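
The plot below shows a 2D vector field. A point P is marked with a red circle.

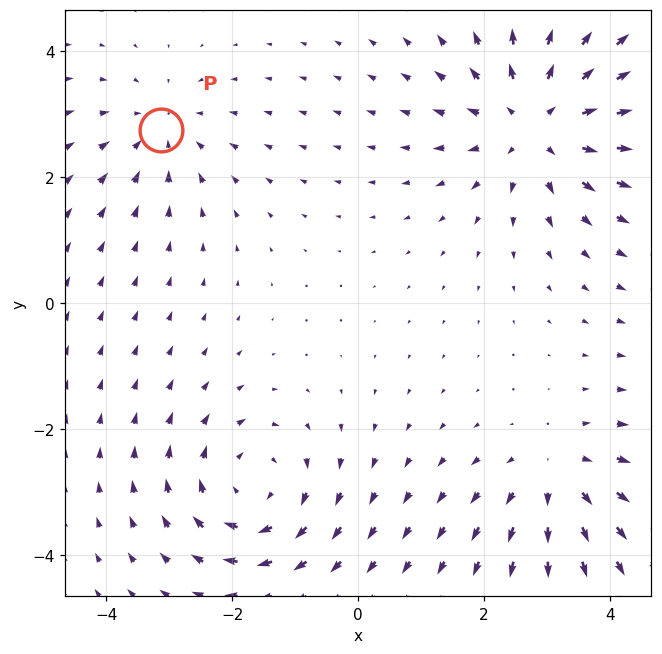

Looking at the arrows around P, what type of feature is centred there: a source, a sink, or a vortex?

sink

At P (-3.1, 2.7) the arrows converge inward. Divergence about -3, curl ≈0 — negative divergence with near-zero curl is a sink.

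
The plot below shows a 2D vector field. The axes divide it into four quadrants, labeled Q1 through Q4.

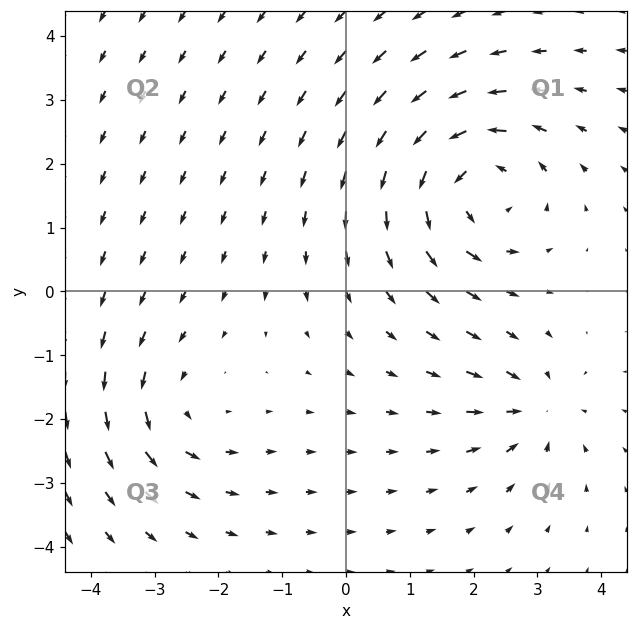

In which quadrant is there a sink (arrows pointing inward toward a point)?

Q4

The sink sits at approximately (3.0, -1.9), which lies in quadrant Q4. The divergence there is about -3, negative as expected for a sink.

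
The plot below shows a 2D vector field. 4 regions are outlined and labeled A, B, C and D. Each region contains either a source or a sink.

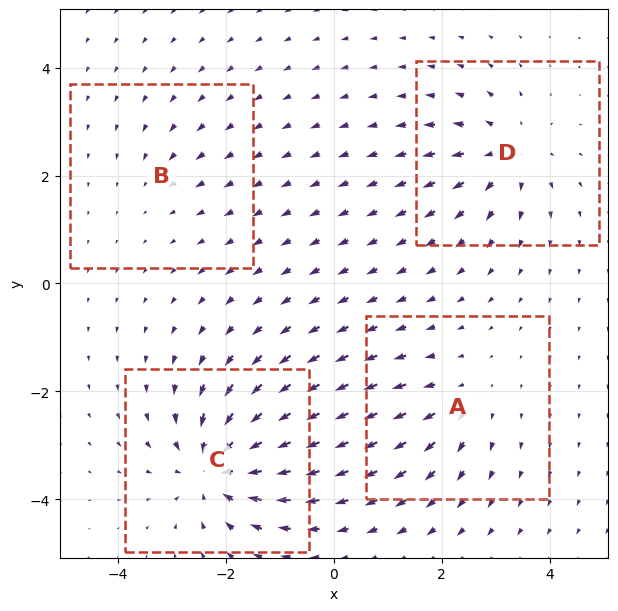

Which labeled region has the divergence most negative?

Divergence at each region's feature centre — A: about +4, B: about -2, C: about -8, D: about +5. Region C is most negative.

C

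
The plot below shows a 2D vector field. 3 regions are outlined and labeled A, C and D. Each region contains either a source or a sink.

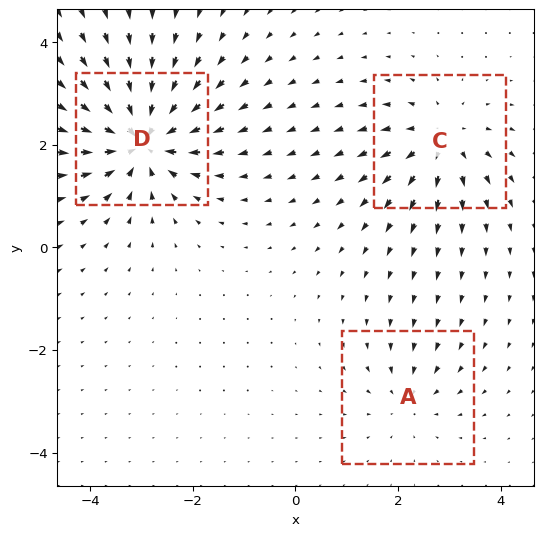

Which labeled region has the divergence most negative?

Divergence at each region's feature centre — A: about -2, C: about +4, D: about -6. Region D is most negative.

D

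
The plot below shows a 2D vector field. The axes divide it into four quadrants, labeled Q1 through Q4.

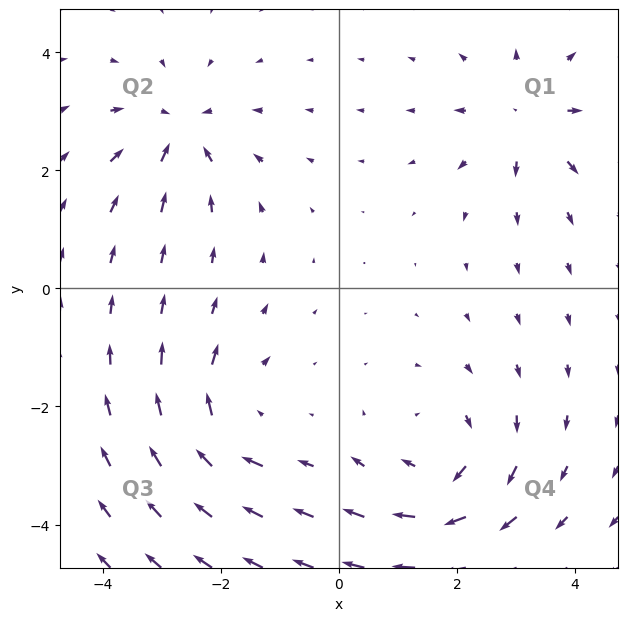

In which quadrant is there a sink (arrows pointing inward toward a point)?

The sink sits at approximately (-2.7, 2.7), which lies in quadrant Q2. The divergence there is about -5, negative as expected for a sink.

Q2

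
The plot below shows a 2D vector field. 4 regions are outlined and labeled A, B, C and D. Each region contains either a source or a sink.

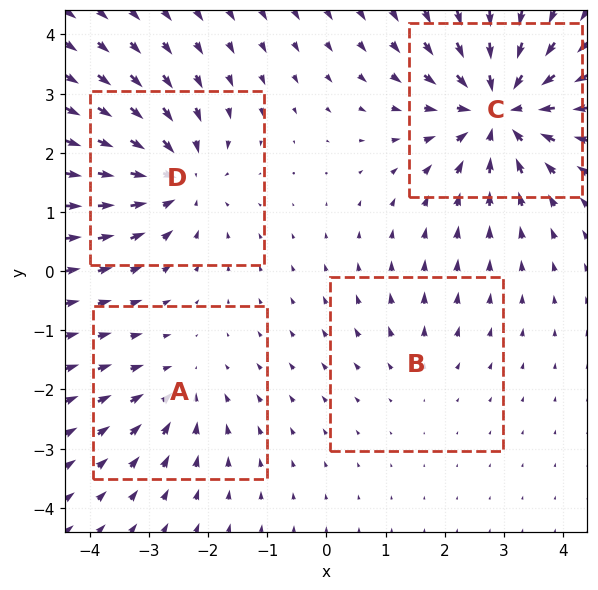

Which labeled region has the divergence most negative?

C

Divergence at each region's feature centre — A: about -3, B: about +2, C: about -7, D: about -5. Region C is most negative.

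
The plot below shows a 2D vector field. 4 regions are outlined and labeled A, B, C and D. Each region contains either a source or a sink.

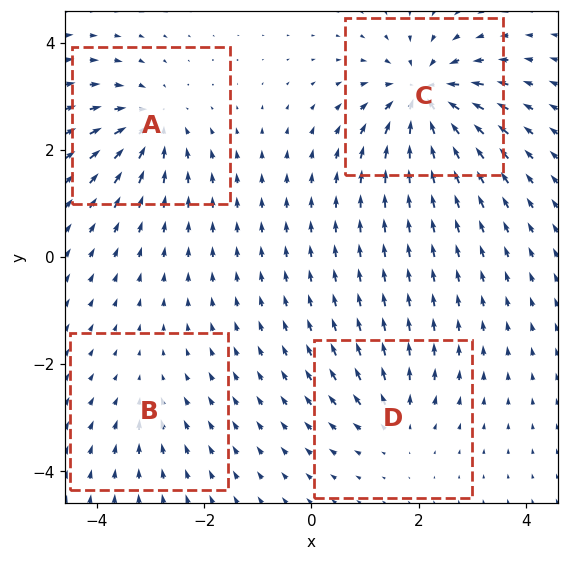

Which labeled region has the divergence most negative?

Divergence at each region's feature centre — A: about -6, B: about -2, C: about -8, D: about +4. Region C is most negative.

C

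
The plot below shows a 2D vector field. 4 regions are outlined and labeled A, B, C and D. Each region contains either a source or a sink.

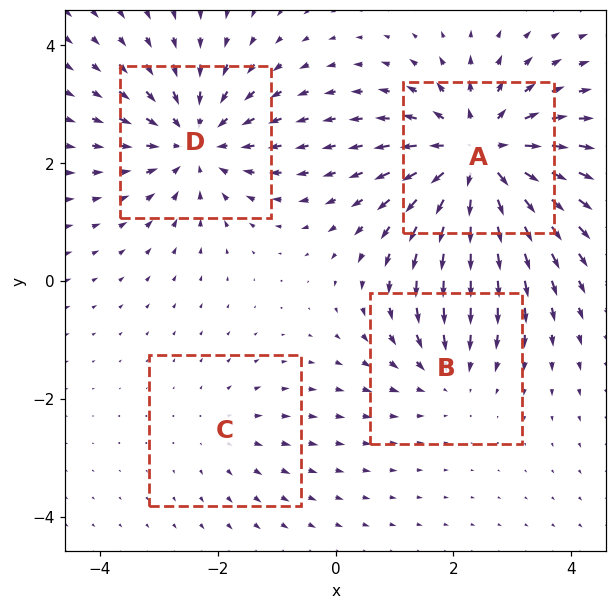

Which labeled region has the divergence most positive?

A

Divergence at each region's feature centre — A: about +7, B: about -3, C: about +2, D: about -5. Region A is most positive.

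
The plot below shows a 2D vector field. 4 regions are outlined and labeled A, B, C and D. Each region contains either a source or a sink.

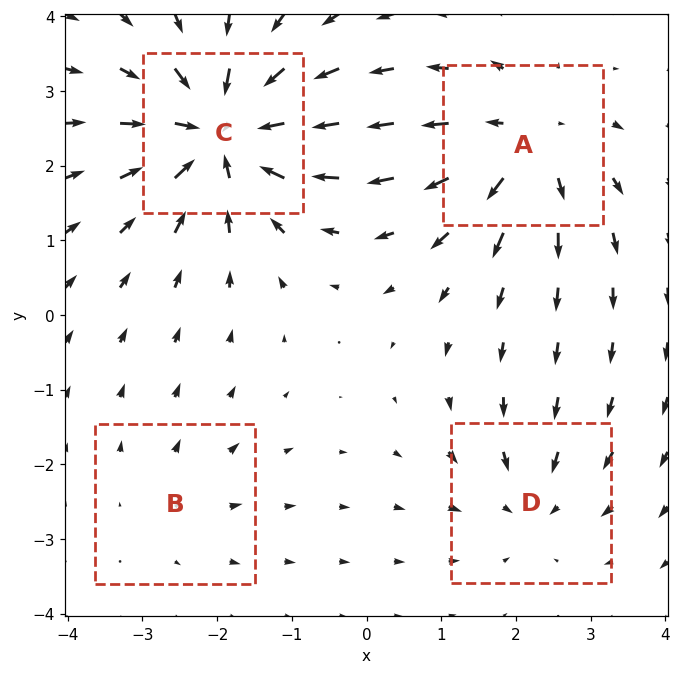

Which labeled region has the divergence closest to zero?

Divergence at each region's feature centre — A: about +5, B: about +2, C: about -7, D: about -3. Region B is closest to zero.

B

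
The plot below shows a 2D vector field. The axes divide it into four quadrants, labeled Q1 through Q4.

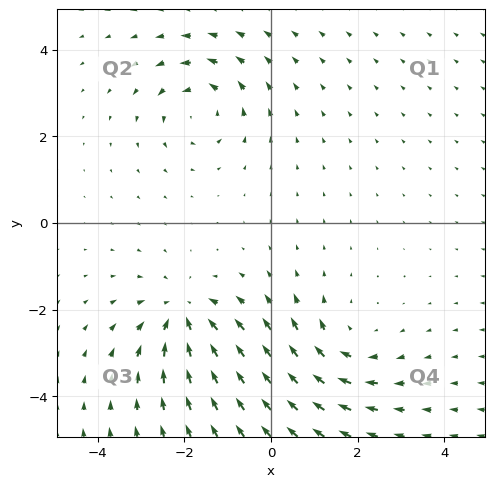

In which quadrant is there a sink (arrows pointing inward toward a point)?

The sink sits at approximately (-2.0, -2.1), which lies in quadrant Q3. The divergence there is about -4, negative as expected for a sink.

Q3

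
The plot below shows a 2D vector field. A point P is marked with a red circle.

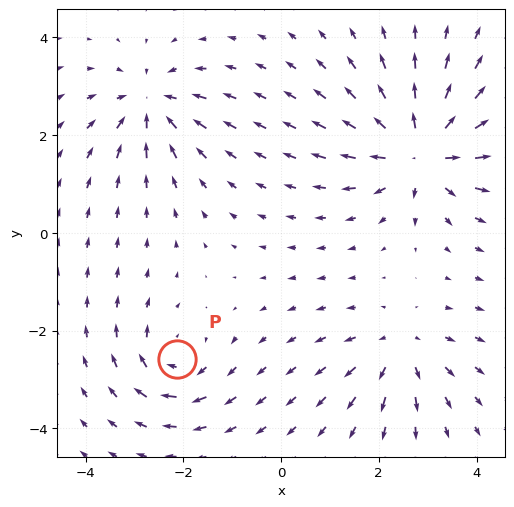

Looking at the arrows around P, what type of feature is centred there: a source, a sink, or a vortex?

At P (-2.1, -2.6) the arrows circulate clockwise. Divergence ≈0, curl about -4 — near-zero divergence with nonzero curl is a vortex.

vortex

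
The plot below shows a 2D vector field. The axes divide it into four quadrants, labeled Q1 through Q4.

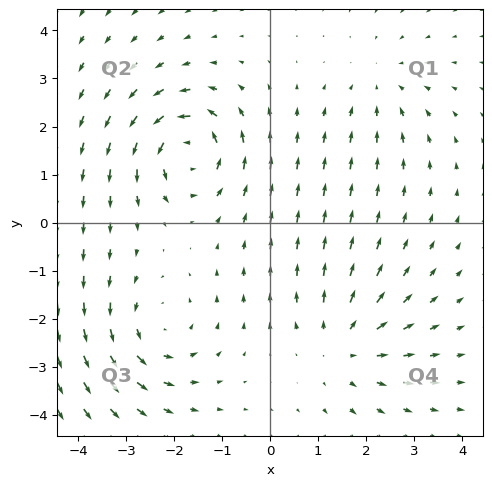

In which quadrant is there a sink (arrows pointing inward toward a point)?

The sink sits at approximately (2.3, 2.8), which lies in quadrant Q1. The divergence there is about -2, negative as expected for a sink.

Q1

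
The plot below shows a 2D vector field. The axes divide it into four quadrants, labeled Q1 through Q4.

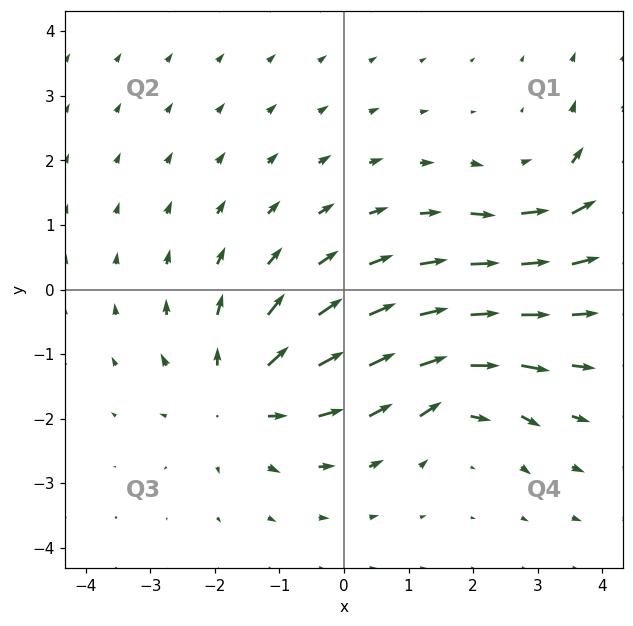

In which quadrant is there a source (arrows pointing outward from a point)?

The source sits at approximately (-1.6, -1.6), which lies in quadrant Q3. The divergence there is about +4, positive as expected for a source.

Q3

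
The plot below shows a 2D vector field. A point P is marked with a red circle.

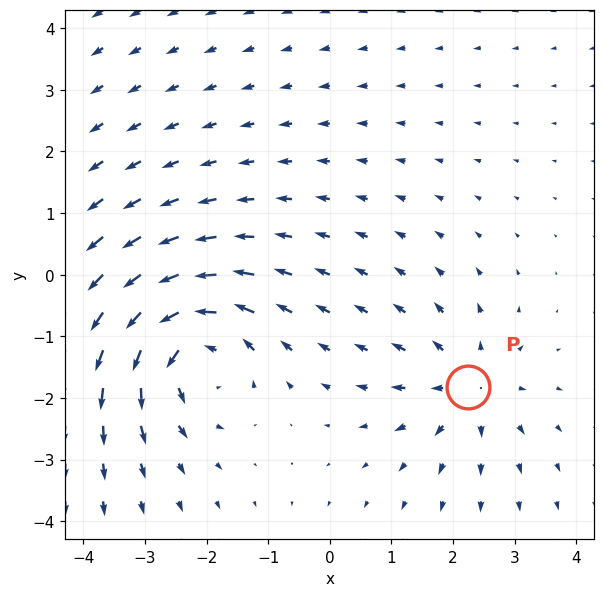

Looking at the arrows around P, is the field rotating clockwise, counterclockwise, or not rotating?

Near P at (2.2, -1.8) the arrows show no circulation. The curl there is ≈0.

not rotating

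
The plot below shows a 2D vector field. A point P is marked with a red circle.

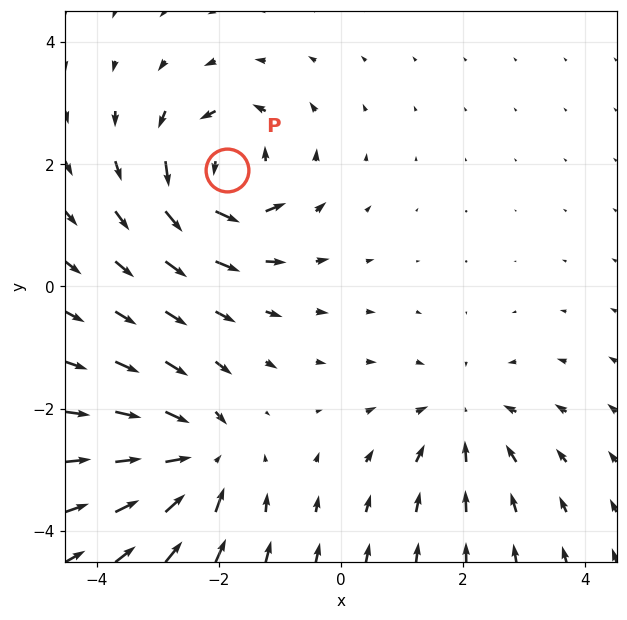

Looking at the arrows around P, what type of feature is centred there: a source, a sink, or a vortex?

At P (-1.9, 1.9) the arrows circulate counterclockwise. Divergence ≈0, curl about +6 — near-zero divergence with nonzero curl is a vortex.

vortex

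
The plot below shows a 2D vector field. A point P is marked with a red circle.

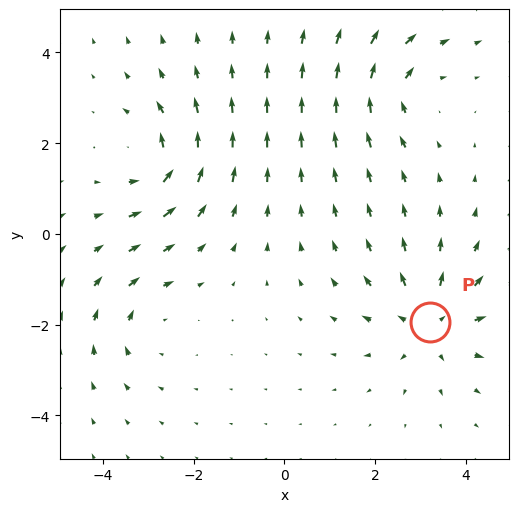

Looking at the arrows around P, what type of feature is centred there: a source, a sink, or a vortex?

source

At P (3.2, -1.9) the arrows spread outward. Divergence about +4, curl ≈0 — positive divergence with near-zero curl is a source.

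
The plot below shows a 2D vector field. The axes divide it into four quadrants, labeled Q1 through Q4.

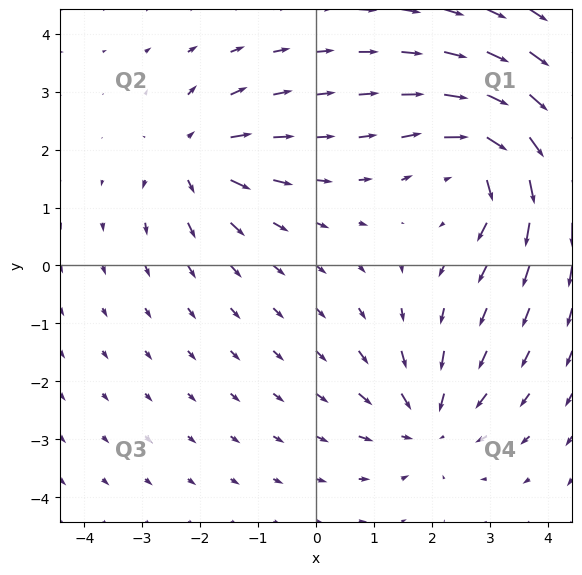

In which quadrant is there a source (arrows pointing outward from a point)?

Q2

The source sits at approximately (-2.1, 1.9), which lies in quadrant Q2. The divergence there is about +4, positive as expected for a source.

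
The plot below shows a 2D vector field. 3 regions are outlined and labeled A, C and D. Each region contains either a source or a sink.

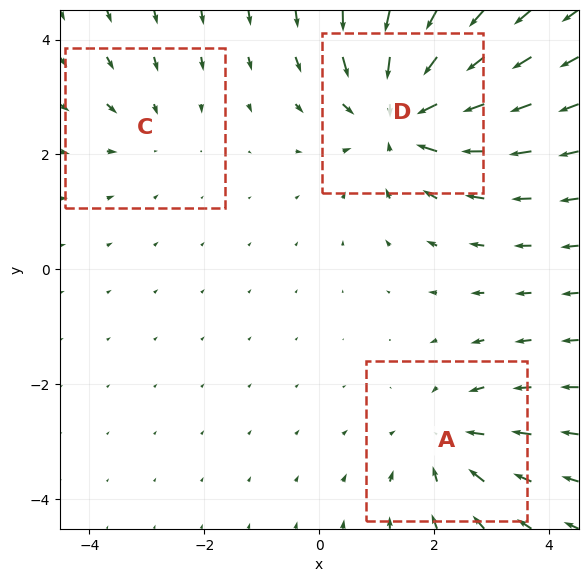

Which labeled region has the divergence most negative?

D

Divergence at each region's feature centre — A: about -3, C: about -2, D: about -4. Region D is most negative.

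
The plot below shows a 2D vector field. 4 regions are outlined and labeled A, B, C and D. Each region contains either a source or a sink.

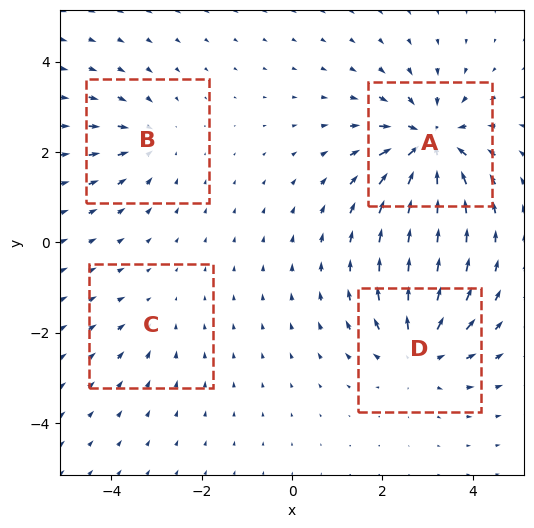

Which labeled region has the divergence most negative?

A

Divergence at each region's feature centre — A: about -7, B: about -3, C: about -2, D: about +5. Region A is most negative.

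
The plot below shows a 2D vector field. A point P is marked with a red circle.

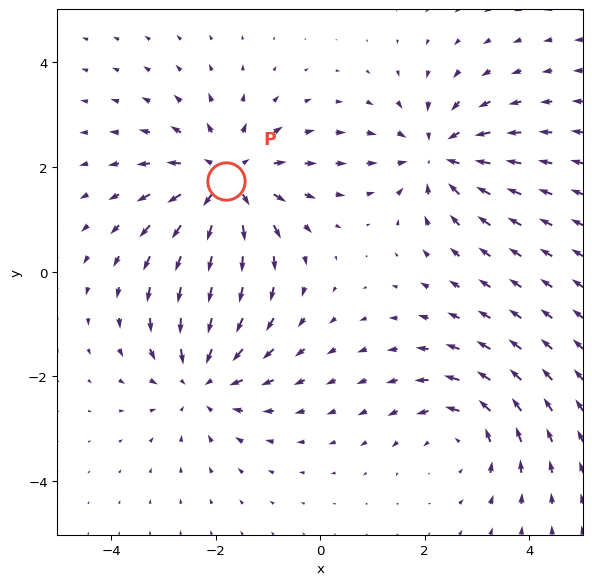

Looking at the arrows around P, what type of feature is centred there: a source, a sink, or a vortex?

source

At P (-1.8, 1.7) the arrows spread outward. Divergence about +5, curl ≈0 — positive divergence with near-zero curl is a source.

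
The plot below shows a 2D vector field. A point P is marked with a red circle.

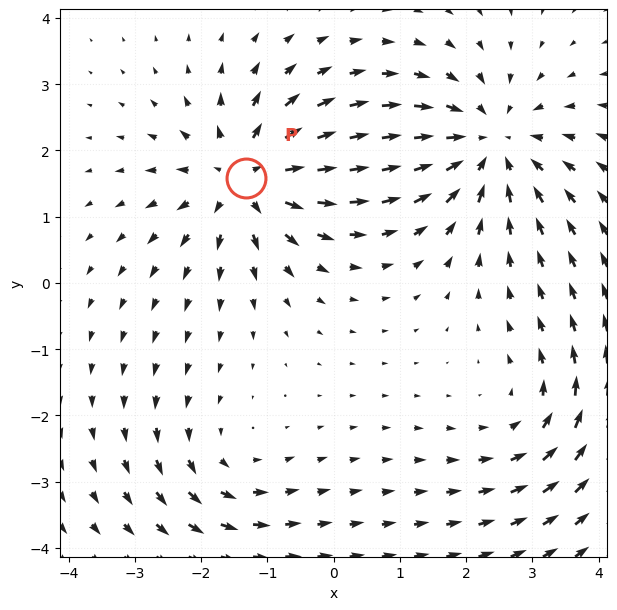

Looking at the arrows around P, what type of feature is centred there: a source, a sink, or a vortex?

At P (-1.3, 1.6) the arrows spread outward. Divergence about +5, curl ≈0 — positive divergence with near-zero curl is a source.

source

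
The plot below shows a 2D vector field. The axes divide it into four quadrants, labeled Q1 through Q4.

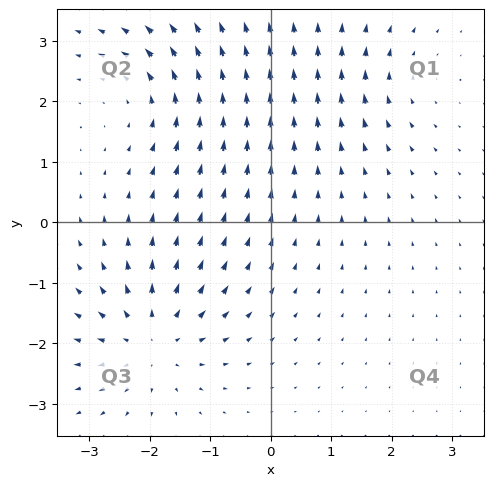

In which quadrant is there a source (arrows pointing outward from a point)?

Q3

The source sits at approximately (-1.9, -1.9), which lies in quadrant Q3. The divergence there is about +5, positive as expected for a source.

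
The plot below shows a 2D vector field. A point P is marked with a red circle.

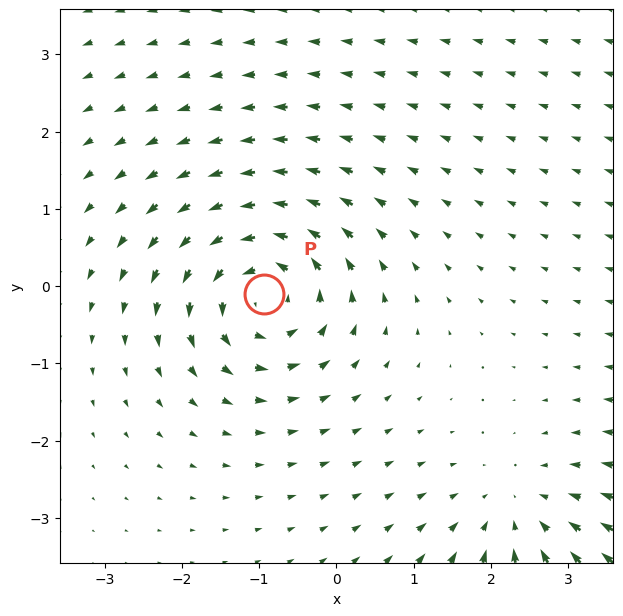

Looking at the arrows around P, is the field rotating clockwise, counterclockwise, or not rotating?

Near P at (-0.9, -0.1) the arrows circulate counterclockwise. The curl (z-component) there is about +6; positive curl means counterclockwise rotation.

counterclockwise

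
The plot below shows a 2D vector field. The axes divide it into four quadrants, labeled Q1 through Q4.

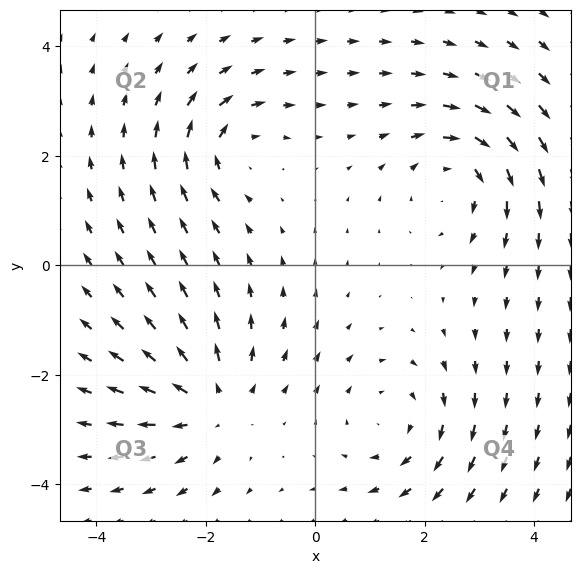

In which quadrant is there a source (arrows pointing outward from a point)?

Q3

The source sits at approximately (-1.9, -2.5), which lies in quadrant Q3. The divergence there is about +5, positive as expected for a source.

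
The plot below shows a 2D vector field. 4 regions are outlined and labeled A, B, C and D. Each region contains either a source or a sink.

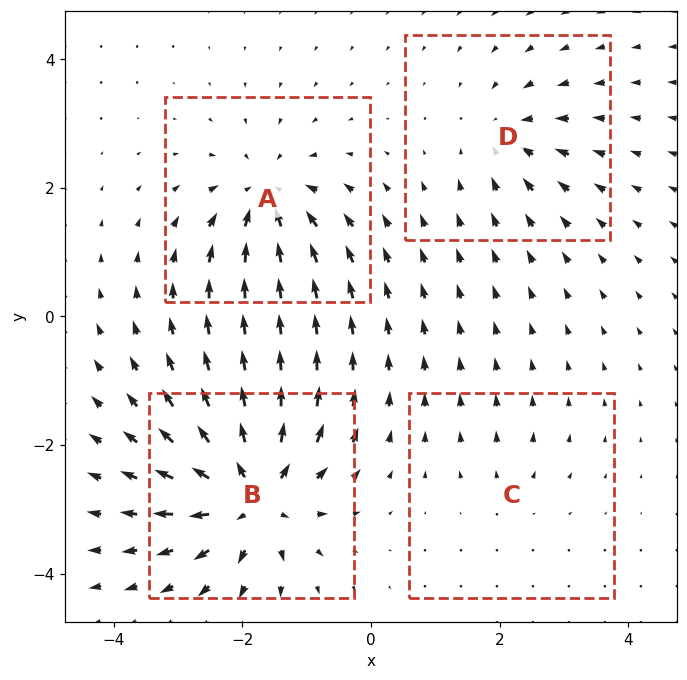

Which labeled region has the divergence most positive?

B

Divergence at each region's feature centre — A: about -6, B: about +9, C: about +2, D: about -4. Region B is most positive.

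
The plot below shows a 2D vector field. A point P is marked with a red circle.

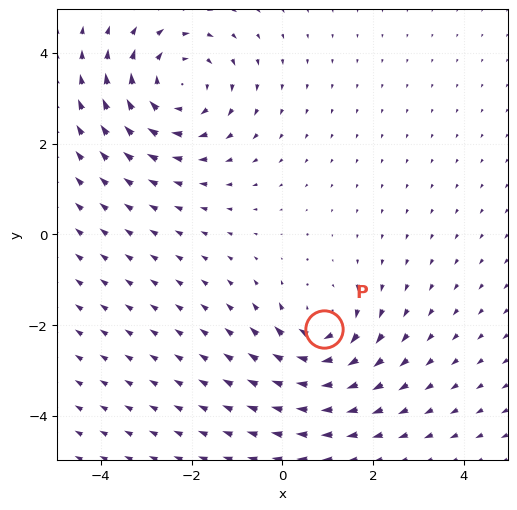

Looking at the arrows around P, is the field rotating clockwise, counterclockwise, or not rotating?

clockwise

Near P at (0.9, -2.1) the arrows circulate clockwise. The curl (z-component) there is about -4; negative curl means clockwise rotation.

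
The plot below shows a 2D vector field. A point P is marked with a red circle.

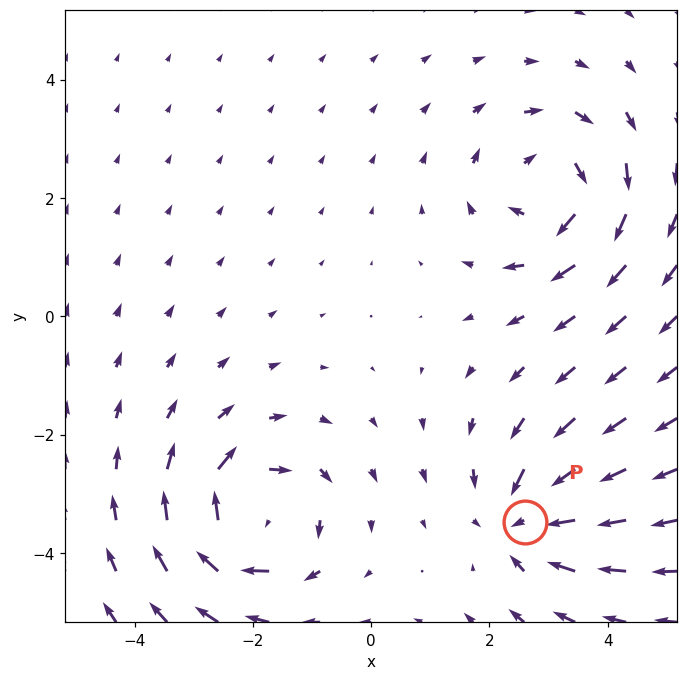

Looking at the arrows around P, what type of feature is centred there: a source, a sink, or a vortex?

sink

At P (2.6, -3.5) the arrows converge inward. Divergence about -4, curl ≈0 — negative divergence with near-zero curl is a sink.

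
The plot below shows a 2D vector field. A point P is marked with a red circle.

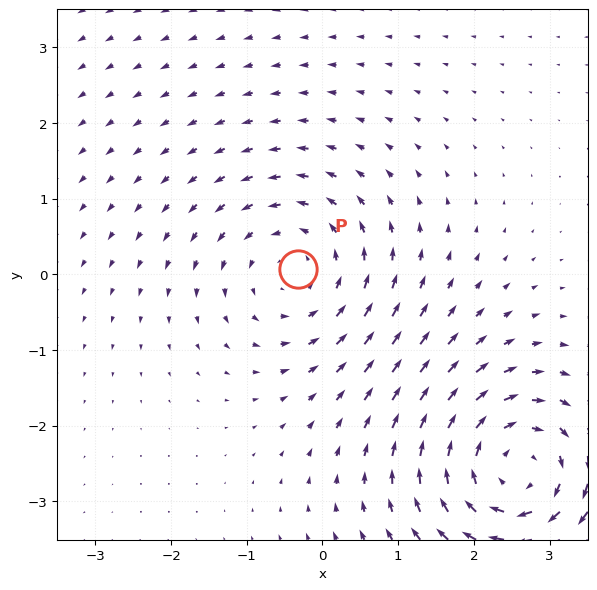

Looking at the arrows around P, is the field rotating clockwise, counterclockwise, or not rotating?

Near P at (-0.3, 0.1) the arrows circulate counterclockwise. The curl (z-component) there is about +3; positive curl means counterclockwise rotation.

counterclockwise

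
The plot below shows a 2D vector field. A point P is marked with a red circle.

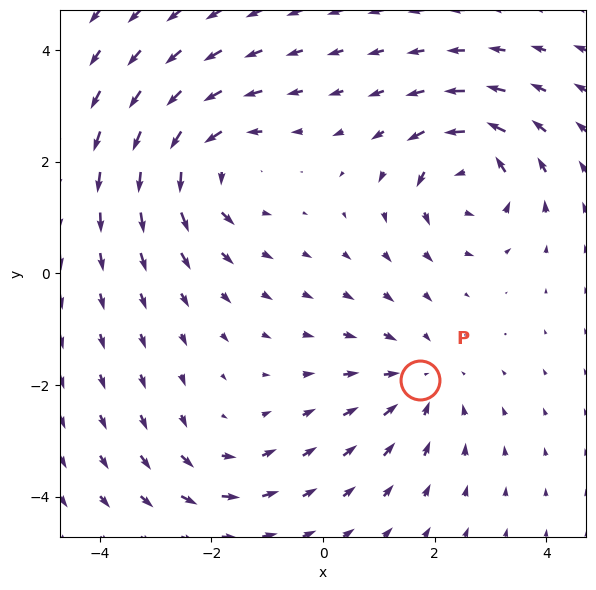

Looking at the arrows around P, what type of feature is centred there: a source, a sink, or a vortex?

sink

At P (1.7, -1.9) the arrows converge inward. Divergence about -3, curl ≈0 — negative divergence with near-zero curl is a sink.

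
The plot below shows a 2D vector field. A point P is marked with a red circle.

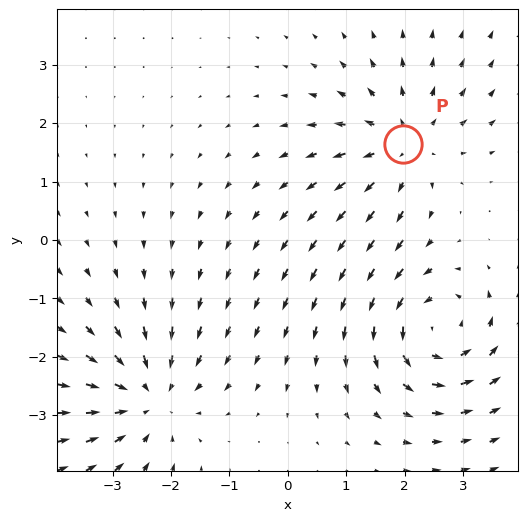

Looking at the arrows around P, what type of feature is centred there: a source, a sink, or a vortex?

source

At P (2.0, 1.6) the arrows spread outward. Divergence about +3, curl ≈0 — positive divergence with near-zero curl is a source.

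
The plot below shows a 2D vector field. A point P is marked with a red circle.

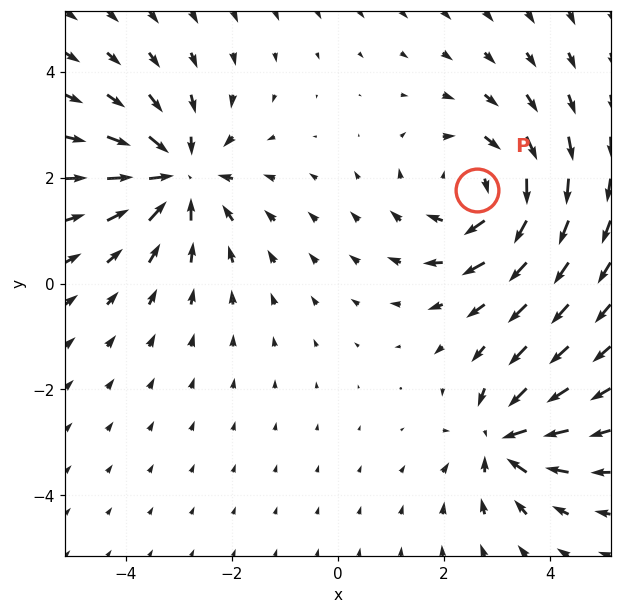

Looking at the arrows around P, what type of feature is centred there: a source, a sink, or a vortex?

At P (2.6, 1.8) the arrows circulate clockwise. Divergence ≈0, curl about -4 — near-zero divergence with nonzero curl is a vortex.

vortex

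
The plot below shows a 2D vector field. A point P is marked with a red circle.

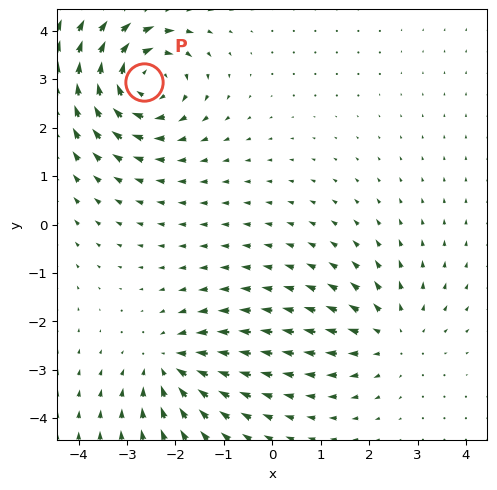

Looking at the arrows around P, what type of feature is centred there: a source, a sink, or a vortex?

vortex

At P (-2.6, 2.9) the arrows circulate clockwise. Divergence ≈0, curl about -5 — near-zero divergence with nonzero curl is a vortex.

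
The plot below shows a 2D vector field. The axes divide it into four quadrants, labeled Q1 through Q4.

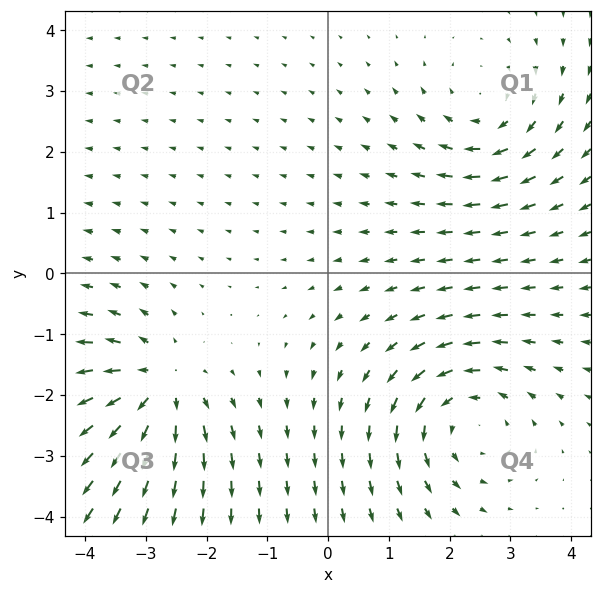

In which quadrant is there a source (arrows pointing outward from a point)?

The source sits at approximately (-2.8, -1.9), which lies in quadrant Q3. The divergence there is about +6, positive as expected for a source.

Q3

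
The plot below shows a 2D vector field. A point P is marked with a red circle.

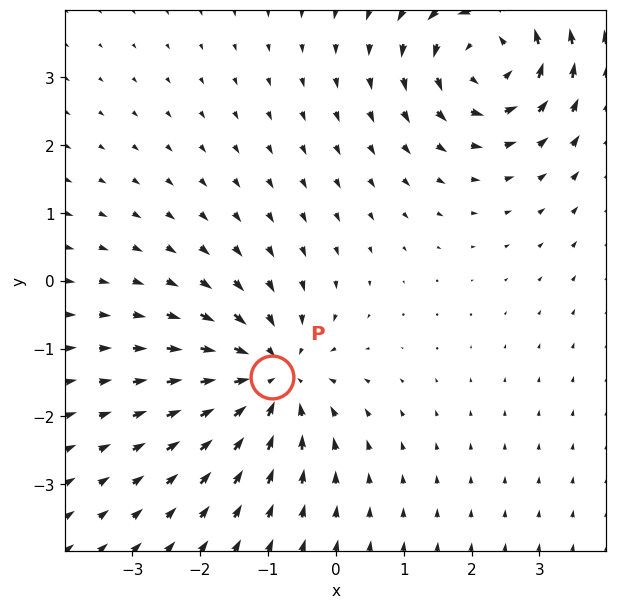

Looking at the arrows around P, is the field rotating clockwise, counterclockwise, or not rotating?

Near P at (-0.9, -1.4) the arrows show no circulation. The curl there is ≈0.

not rotating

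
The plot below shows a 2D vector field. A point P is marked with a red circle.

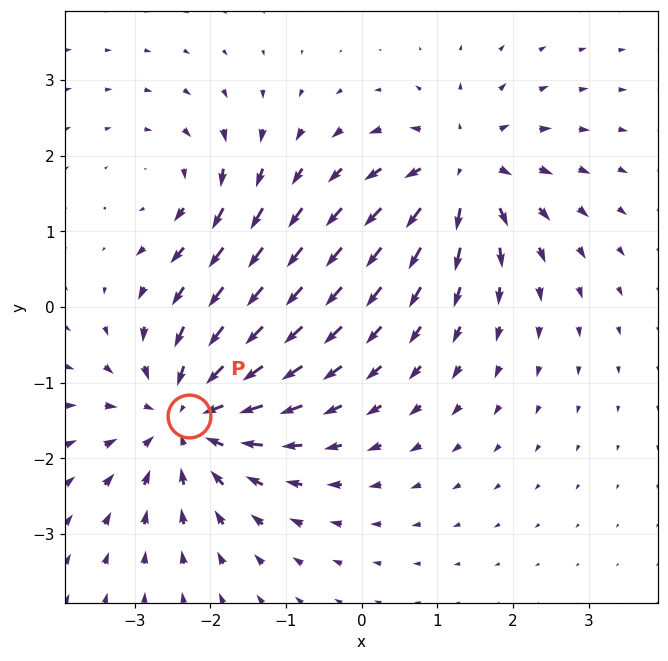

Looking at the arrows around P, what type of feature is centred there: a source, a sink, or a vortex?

At P (-2.3, -1.4) the arrows converge inward. Divergence about -5, curl ≈0 — negative divergence with near-zero curl is a sink.

sink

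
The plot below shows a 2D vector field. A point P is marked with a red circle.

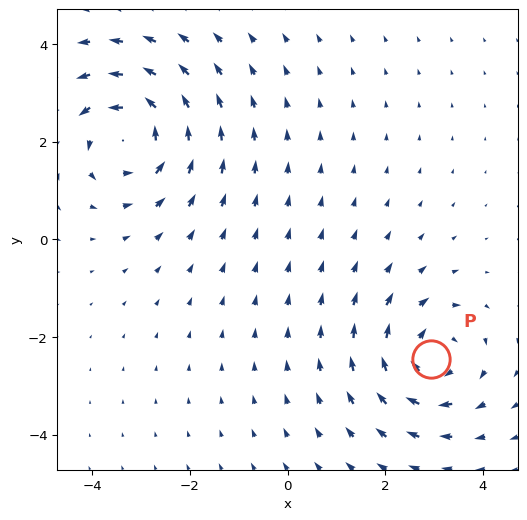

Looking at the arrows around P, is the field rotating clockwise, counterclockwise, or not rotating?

Near P at (2.9, -2.4) the arrows circulate clockwise. The curl (z-component) there is about -4; negative curl means clockwise rotation.

clockwise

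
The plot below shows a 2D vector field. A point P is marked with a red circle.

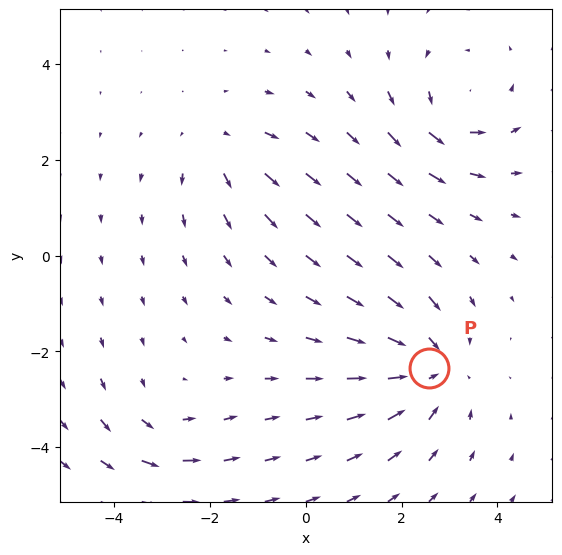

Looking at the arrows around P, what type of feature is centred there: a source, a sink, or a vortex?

sink

At P (2.6, -2.3) the arrows converge inward. Divergence about -4, curl ≈0 — negative divergence with near-zero curl is a sink.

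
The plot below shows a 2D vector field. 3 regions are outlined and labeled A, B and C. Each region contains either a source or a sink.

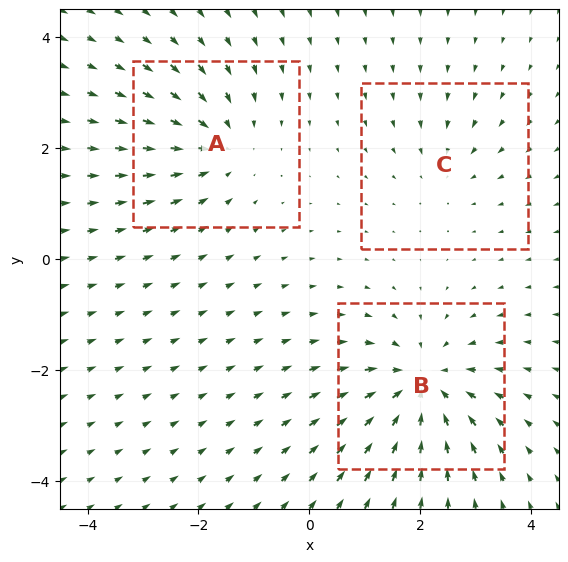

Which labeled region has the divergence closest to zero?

C

Divergence at each region's feature centre — A: about -3, B: about -5, C: about -2. Region C is closest to zero.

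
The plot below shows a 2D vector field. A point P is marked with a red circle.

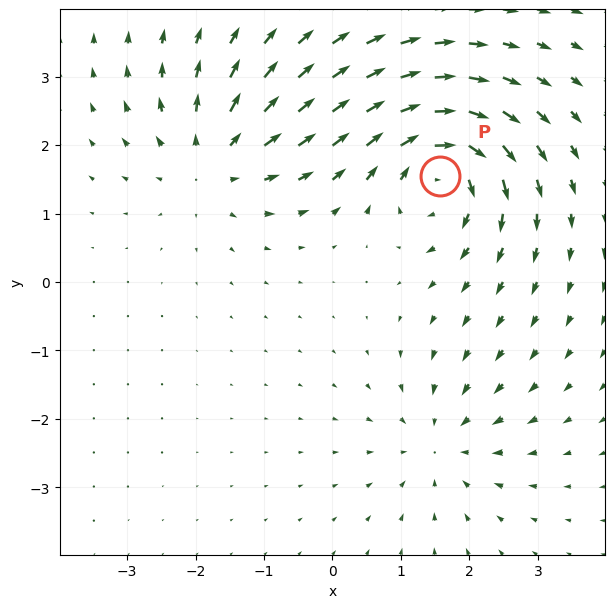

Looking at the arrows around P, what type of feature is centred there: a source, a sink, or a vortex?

At P (1.6, 1.6) the arrows circulate clockwise. Divergence ≈0, curl about -6 — near-zero divergence with nonzero curl is a vortex.

vortex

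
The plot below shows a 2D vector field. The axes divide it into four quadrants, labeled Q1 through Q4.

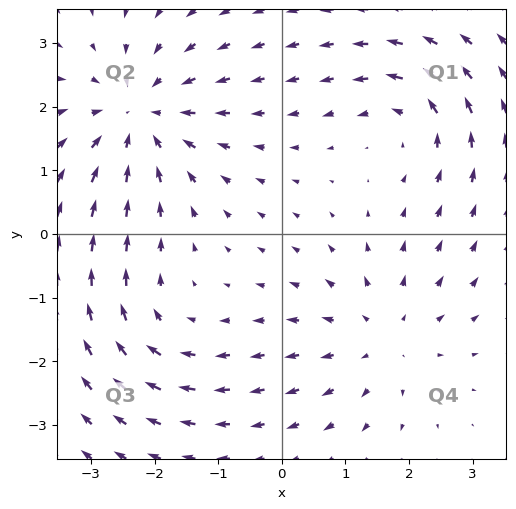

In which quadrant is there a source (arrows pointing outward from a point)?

Q4

The source sits at approximately (1.6, -1.6), which lies in quadrant Q4. The divergence there is about +3, positive as expected for a source.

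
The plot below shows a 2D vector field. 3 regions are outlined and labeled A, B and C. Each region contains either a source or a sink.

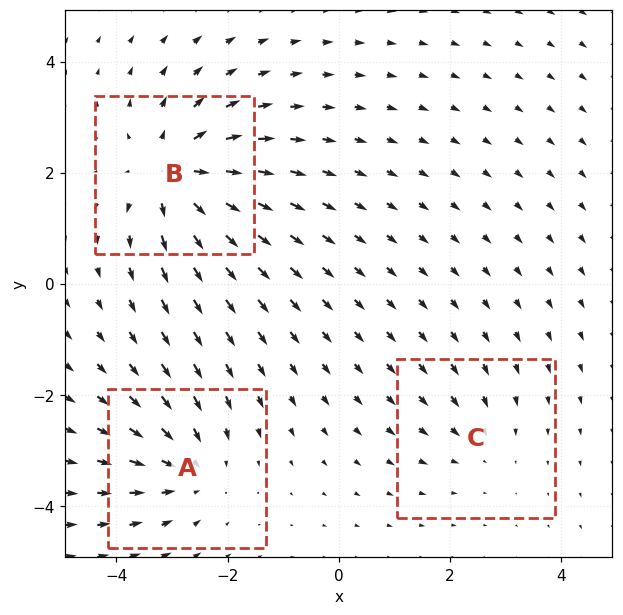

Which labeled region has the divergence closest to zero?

C

Divergence at each region's feature centre — A: about -3, B: about +5, C: about -2. Region C is closest to zero.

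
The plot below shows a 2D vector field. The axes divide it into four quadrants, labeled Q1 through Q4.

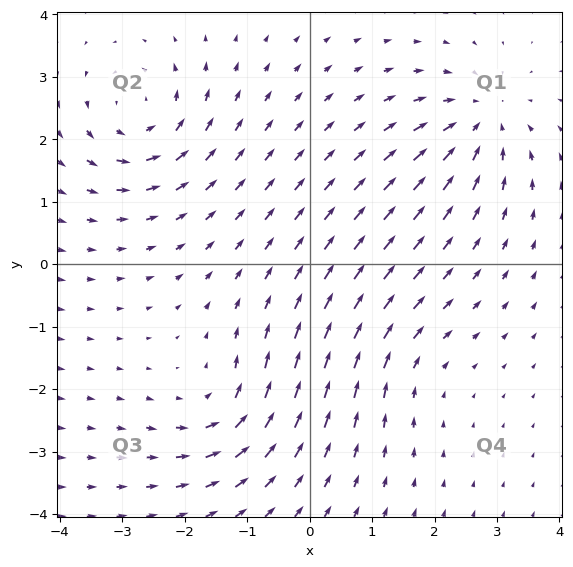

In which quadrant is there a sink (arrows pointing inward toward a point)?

Q1

The sink sits at approximately (2.7, 2.3), which lies in quadrant Q1. The divergence there is about -5, negative as expected for a sink.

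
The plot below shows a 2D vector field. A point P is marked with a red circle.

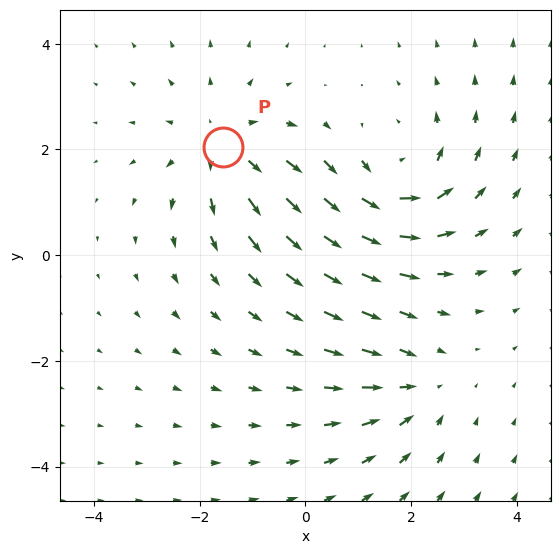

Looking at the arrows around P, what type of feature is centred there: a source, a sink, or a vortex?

source

At P (-1.5, 2.1) the arrows spread outward. Divergence about +4, curl ≈0 — positive divergence with near-zero curl is a source.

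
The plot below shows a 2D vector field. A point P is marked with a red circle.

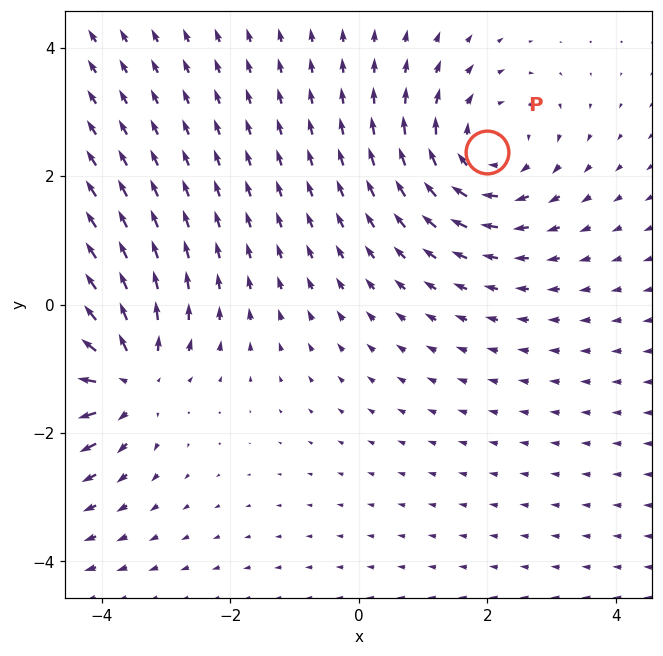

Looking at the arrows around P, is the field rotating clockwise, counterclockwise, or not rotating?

clockwise

Near P at (2.0, 2.4) the arrows circulate clockwise. The curl (z-component) there is about -3; negative curl means clockwise rotation.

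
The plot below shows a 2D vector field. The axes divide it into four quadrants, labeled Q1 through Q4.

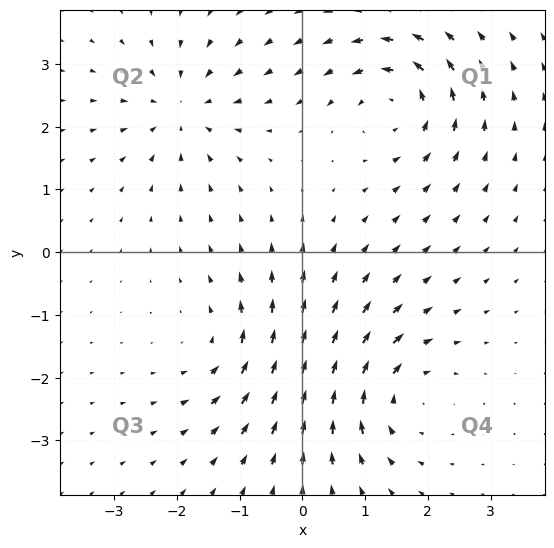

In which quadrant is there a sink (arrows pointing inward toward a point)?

The sink sits at approximately (-1.9, 2.3), which lies in quadrant Q2. The divergence there is about -4, negative as expected for a sink.

Q2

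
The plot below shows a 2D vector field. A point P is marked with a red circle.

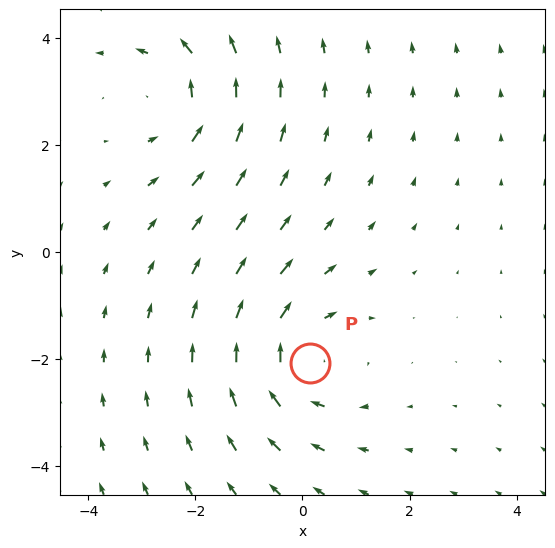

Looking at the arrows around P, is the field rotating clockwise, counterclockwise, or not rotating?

Near P at (0.1, -2.1) the arrows circulate clockwise. The curl (z-component) there is about -4; negative curl means clockwise rotation.

clockwise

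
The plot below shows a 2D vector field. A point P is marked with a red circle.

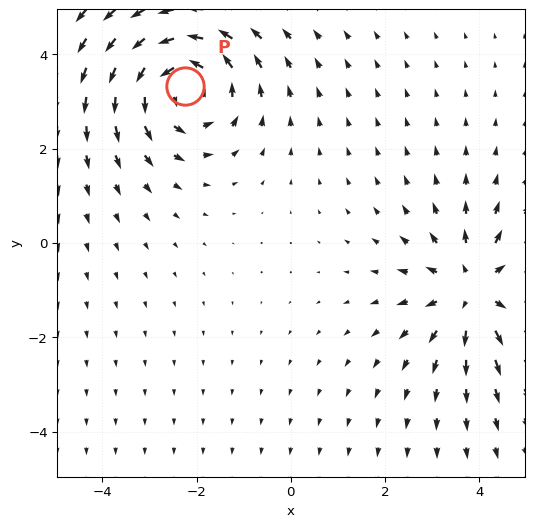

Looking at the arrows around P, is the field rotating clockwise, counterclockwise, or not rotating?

Near P at (-2.2, 3.3) the arrows circulate counterclockwise. The curl (z-component) there is about +3; positive curl means counterclockwise rotation.

counterclockwise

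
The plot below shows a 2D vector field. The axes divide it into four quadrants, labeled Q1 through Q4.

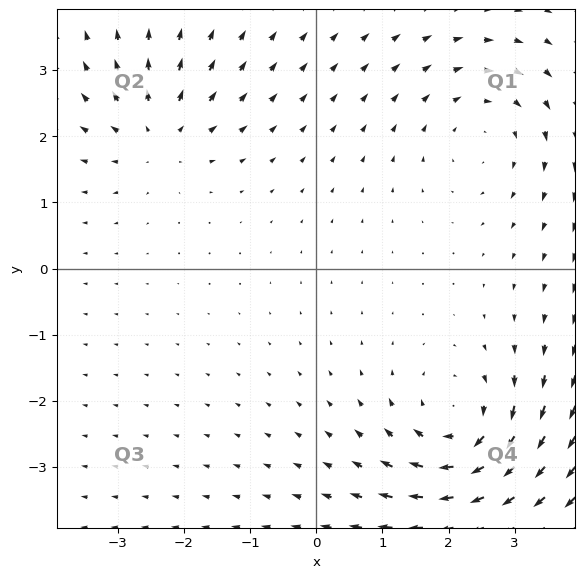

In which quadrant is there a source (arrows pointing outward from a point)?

The source sits at approximately (-2.4, 2.0), which lies in quadrant Q2. The divergence there is about +4, positive as expected for a source.

Q2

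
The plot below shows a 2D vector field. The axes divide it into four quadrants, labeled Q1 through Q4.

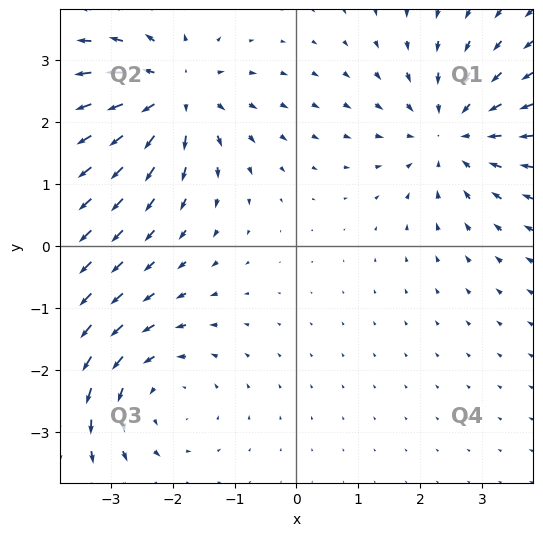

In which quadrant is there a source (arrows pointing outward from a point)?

The source sits at approximately (-2.0, 2.5), which lies in quadrant Q2. The divergence there is about +4, positive as expected for a source.

Q2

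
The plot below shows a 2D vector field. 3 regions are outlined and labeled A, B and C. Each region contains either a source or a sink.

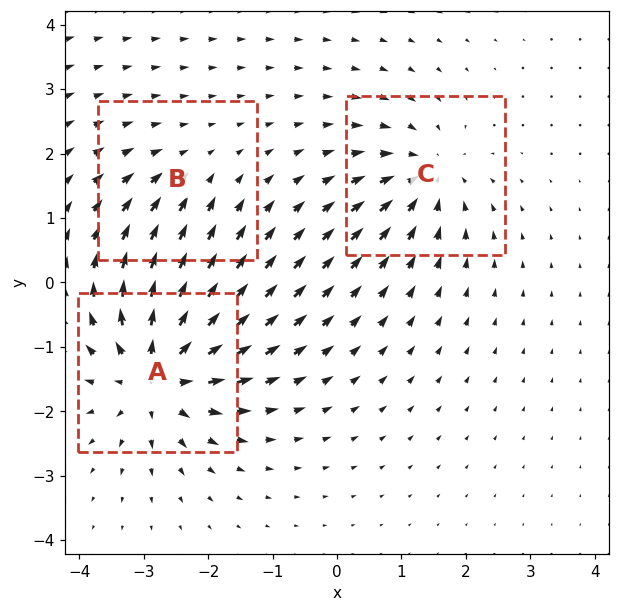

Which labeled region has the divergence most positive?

A

Divergence at each region's feature centre — A: about +6, B: about -2, C: about -4. Region A is most positive.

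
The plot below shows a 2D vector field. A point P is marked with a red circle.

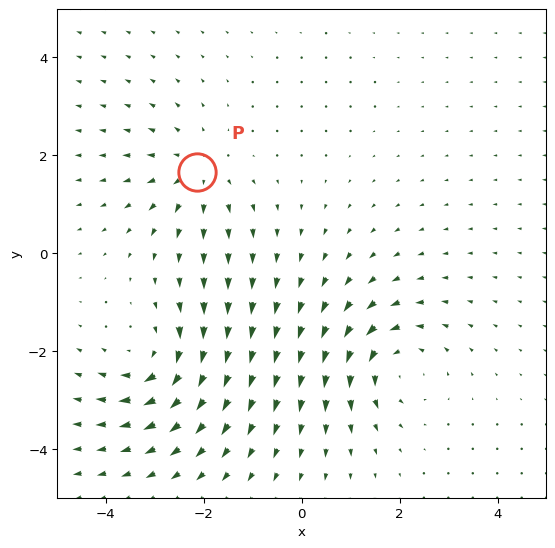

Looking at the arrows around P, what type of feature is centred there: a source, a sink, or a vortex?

At P (-2.1, 1.7) the arrows spread outward. Divergence about +3, curl ≈0 — positive divergence with near-zero curl is a source.

source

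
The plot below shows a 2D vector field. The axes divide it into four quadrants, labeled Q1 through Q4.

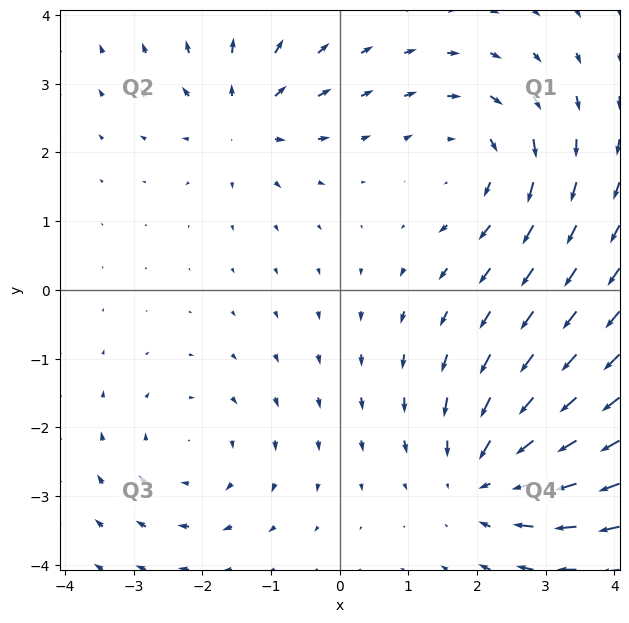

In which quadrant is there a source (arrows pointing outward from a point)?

Q2

The source sits at approximately (-1.4, 2.5), which lies in quadrant Q2. The divergence there is about +4, positive as expected for a source.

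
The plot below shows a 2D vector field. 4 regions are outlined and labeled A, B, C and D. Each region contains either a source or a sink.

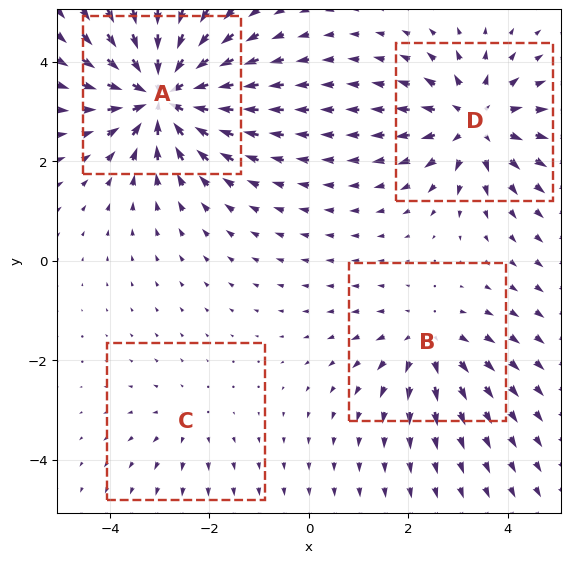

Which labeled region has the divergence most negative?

Divergence at each region's feature centre — A: about -8, B: about +4, C: about +2, D: about +6. Region A is most negative.

A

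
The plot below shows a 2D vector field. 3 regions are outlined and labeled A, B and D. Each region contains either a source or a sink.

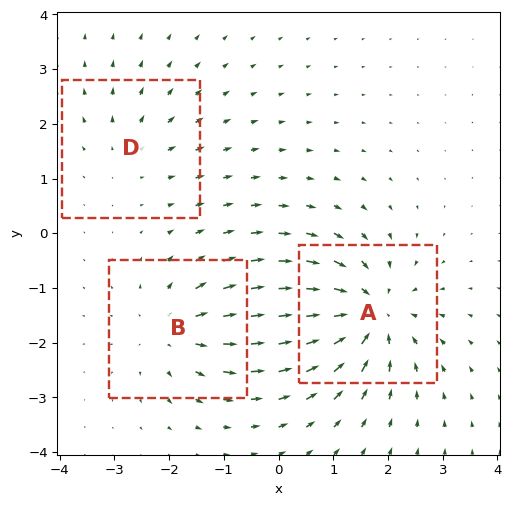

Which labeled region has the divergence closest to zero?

Divergence at each region's feature centre — A: about -5, B: about +3, D: about +2. Region D is closest to zero.

D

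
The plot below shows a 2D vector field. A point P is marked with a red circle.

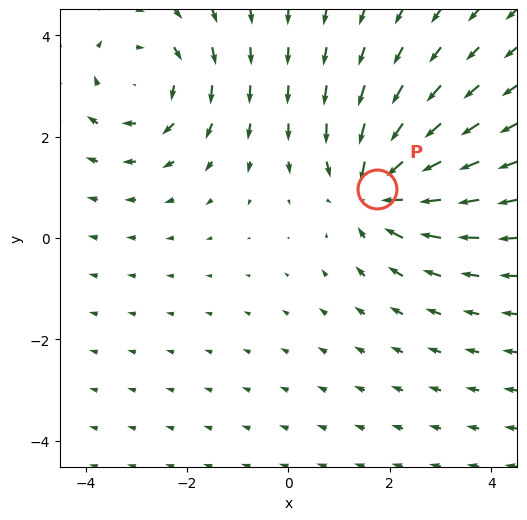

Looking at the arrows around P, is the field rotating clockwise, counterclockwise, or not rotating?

not rotating

Near P at (1.7, 1.0) the arrows show no circulation. The curl there is ≈0.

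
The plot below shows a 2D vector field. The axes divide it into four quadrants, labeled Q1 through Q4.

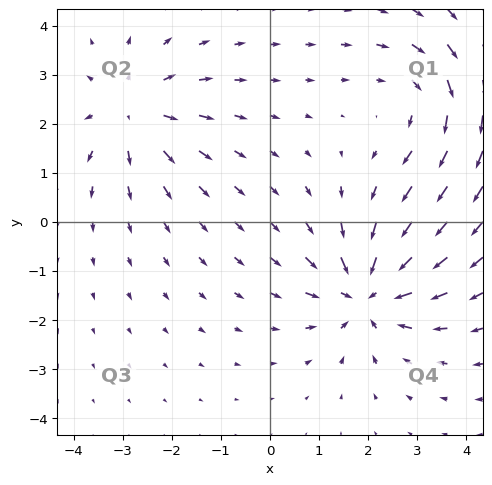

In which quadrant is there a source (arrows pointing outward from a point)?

Q2

The source sits at approximately (-2.8, 2.3), which lies in quadrant Q2. The divergence there is about +3, positive as expected for a source.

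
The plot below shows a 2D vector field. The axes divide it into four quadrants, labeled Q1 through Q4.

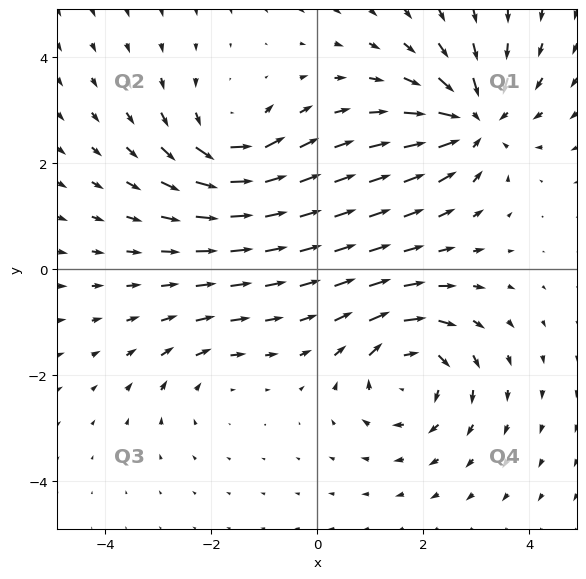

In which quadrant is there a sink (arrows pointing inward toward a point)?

Q1

The sink sits at approximately (3.0, 2.8), which lies in quadrant Q1. The divergence there is about -5, negative as expected for a sink.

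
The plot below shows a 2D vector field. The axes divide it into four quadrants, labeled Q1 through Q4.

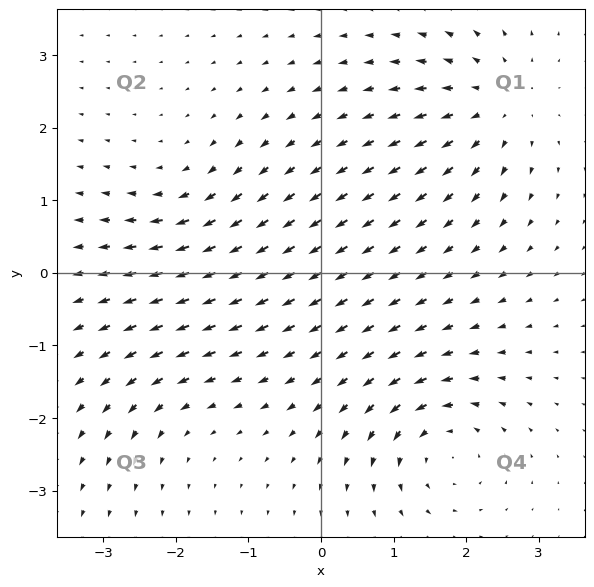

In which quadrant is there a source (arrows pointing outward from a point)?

Q1

The source sits at approximately (2.4, 2.3), which lies in quadrant Q1. The divergence there is about +5, positive as expected for a source.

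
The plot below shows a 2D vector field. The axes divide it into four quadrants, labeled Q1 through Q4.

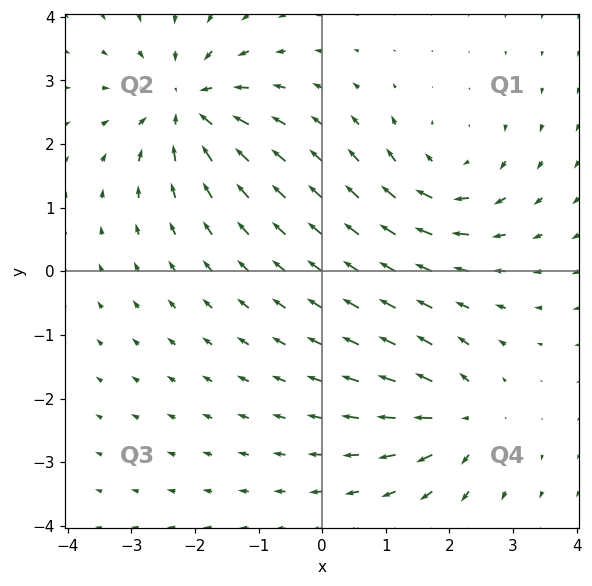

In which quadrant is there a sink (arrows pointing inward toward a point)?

The sink sits at approximately (-2.1, 2.6), which lies in quadrant Q2. The divergence there is about -6, negative as expected for a sink.

Q2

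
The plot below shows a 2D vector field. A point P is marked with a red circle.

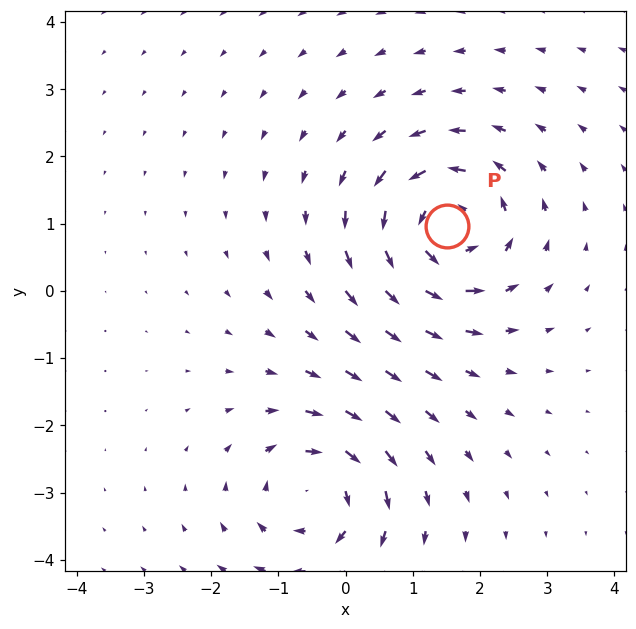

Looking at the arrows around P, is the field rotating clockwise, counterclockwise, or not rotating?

counterclockwise

Near P at (1.5, 1.0) the arrows circulate counterclockwise. The curl (z-component) there is about +6; positive curl means counterclockwise rotation.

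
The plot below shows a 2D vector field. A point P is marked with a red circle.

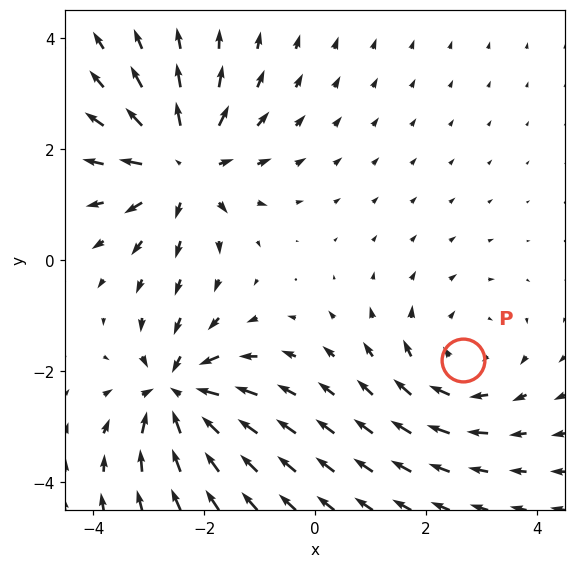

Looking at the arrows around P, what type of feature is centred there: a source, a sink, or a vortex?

vortex

At P (2.7, -1.8) the arrows circulate clockwise. Divergence ≈0, curl about -3 — near-zero divergence with nonzero curl is a vortex.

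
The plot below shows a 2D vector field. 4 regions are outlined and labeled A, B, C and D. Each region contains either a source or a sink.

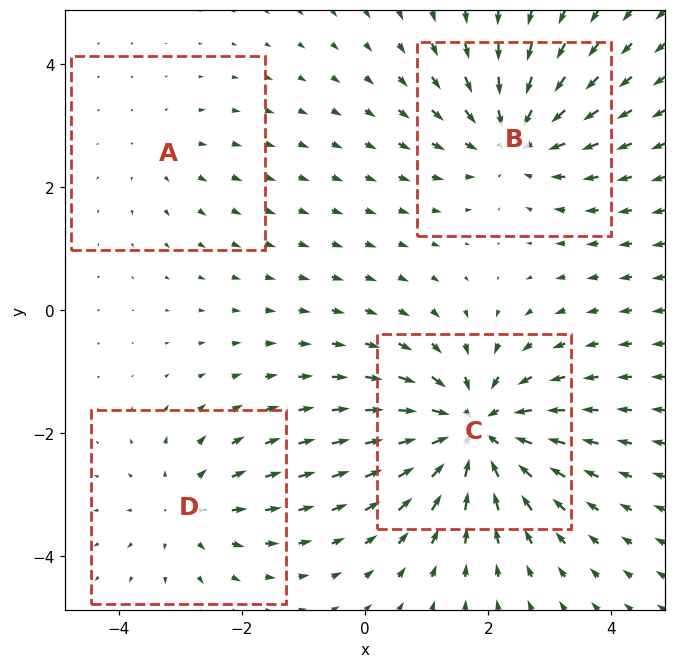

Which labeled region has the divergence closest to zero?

Divergence at each region's feature centre — A: about +2, B: about -5, C: about -7, D: about +3. Region A is closest to zero.

A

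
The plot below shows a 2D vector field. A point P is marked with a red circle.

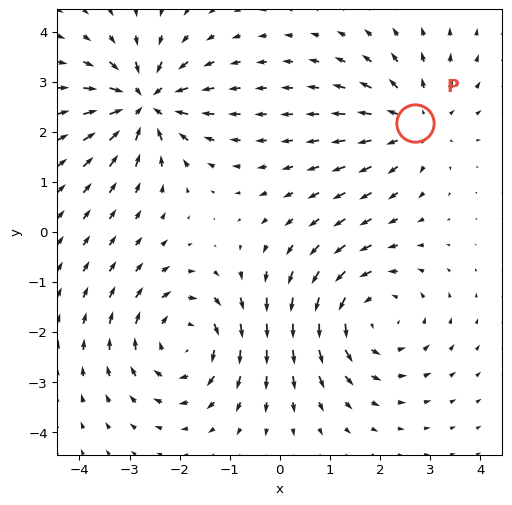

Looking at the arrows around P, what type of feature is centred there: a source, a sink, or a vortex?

source

At P (2.7, 2.2) the arrows spread outward. Divergence about +3, curl ≈0 — positive divergence with near-zero curl is a source.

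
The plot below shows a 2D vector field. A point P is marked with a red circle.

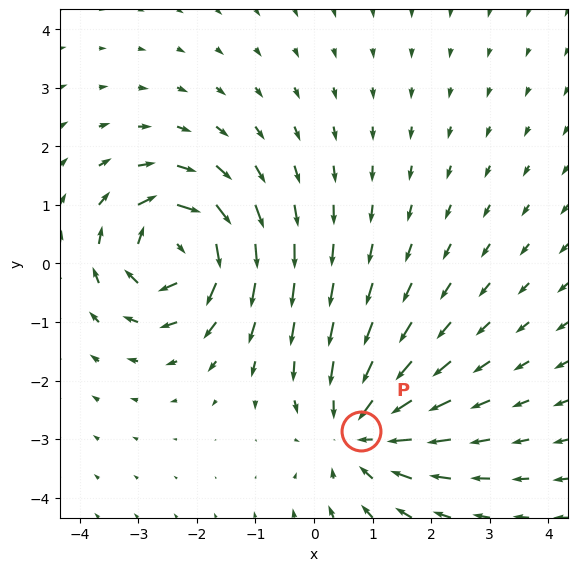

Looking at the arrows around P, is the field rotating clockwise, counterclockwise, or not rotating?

not rotating

Near P at (0.8, -2.9) the arrows show no circulation. The curl there is ≈0.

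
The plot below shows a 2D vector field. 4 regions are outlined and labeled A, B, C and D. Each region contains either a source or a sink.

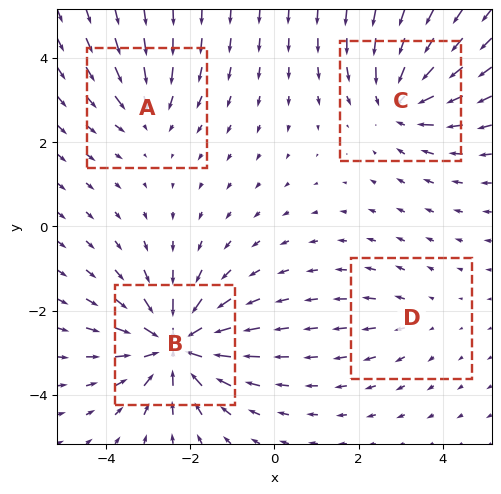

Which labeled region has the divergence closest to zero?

D

Divergence at each region's feature centre — A: about -3, B: about -6, C: about -4, D: about +2. Region D is closest to zero.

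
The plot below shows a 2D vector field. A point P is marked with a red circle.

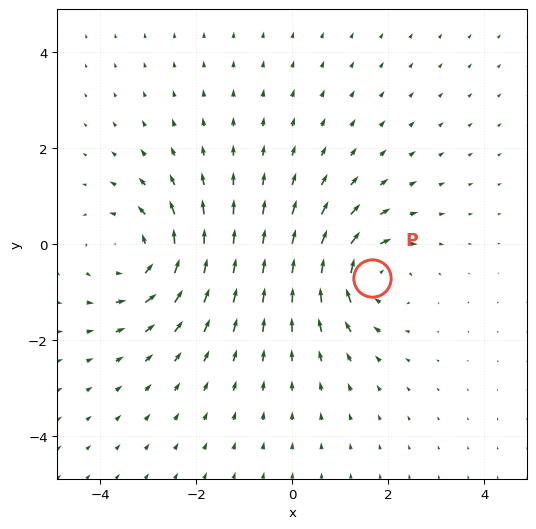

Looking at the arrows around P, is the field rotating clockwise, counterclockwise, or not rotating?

Near P at (1.7, -0.7) the arrows circulate clockwise. The curl (z-component) there is about -4; negative curl means clockwise rotation.

clockwise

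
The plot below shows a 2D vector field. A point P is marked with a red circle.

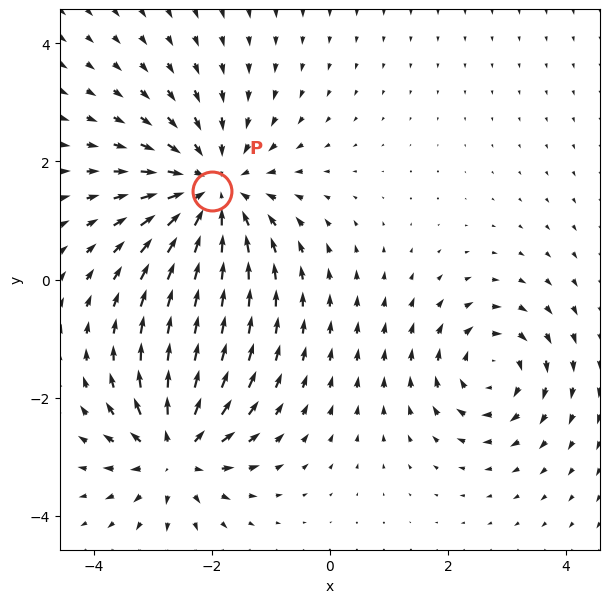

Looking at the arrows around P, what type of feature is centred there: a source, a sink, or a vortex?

At P (-2.0, 1.5) the arrows converge inward. Divergence about -4, curl ≈0 — negative divergence with near-zero curl is a sink.

sink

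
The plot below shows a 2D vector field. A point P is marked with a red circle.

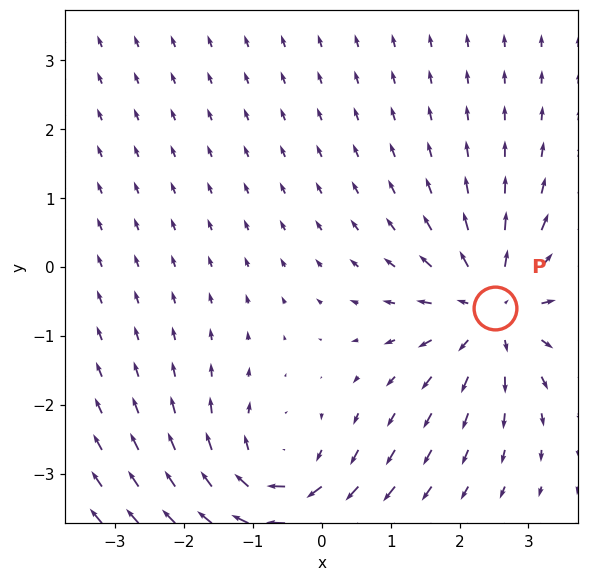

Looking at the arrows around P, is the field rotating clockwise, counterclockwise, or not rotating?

Near P at (2.5, -0.6) the arrows show no circulation. The curl there is ≈0.

not rotating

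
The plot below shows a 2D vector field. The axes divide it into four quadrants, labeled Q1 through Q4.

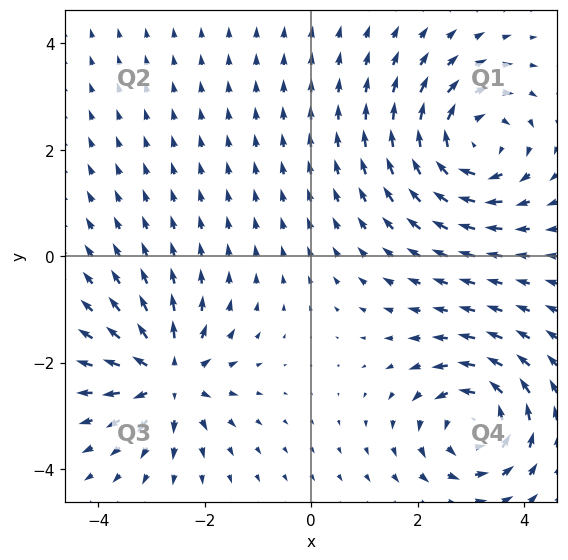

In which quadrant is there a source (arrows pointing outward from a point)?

Q3

The source sits at approximately (-2.7, -2.3), which lies in quadrant Q3. The divergence there is about +5, positive as expected for a source.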